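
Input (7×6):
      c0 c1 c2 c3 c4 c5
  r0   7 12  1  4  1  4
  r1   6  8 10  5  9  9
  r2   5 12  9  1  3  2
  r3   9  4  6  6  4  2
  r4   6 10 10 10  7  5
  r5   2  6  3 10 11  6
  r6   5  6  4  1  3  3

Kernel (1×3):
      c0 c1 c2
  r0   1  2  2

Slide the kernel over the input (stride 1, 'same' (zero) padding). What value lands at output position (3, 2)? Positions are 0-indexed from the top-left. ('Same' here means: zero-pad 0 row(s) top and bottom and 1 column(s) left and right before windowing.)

The receptive field on the zero-padded input at this output position is [4 6 6]. Elementwise product with the kernel and sum: 4·1 + 6·2 + 6·2.

28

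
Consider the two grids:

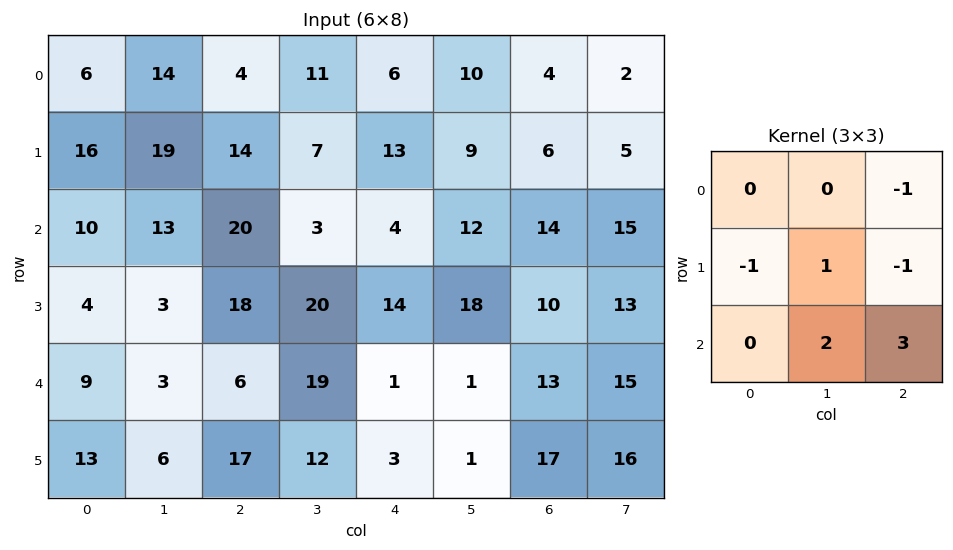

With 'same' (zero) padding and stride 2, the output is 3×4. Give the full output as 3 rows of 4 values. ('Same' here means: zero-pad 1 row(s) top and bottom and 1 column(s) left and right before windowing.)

81 28 38 19
-5 93 62 41
47 34 -28 66

Output[0,0]: The receptive field on the zero-padded input at this output position is [0 0 0 / 0 6 14 / 0 16 19]. Elementwise product with the kernel and sum: 0·-1 + 0·-1 + 6·1 + 14·-1 + 16·2 + 19·3.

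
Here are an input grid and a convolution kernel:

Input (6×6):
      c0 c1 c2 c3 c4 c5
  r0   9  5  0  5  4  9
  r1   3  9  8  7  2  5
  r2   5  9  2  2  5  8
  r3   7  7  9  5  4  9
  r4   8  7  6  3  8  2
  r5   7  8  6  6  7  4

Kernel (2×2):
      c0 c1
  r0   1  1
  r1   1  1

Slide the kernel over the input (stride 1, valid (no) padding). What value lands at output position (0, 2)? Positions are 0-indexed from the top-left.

20

The receptive field on the input at this output position is [0 5 / 8 7]. Elementwise product with the kernel and sum: 0·1 + 5·1 + 8·1 + 7·1.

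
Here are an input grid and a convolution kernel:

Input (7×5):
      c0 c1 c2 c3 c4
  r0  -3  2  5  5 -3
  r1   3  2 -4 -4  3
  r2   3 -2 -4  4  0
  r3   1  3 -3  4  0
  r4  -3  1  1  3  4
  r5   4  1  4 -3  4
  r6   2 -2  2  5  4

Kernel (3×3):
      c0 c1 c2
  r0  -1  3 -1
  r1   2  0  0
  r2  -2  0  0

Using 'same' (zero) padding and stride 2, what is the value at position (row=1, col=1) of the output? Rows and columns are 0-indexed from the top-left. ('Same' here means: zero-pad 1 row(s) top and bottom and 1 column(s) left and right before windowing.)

-20

The receptive field on the zero-padded input at this output position is [2 -4 -4 / -2 -4 4 / 3 -3 4]. Elementwise product with the kernel and sum: 2·-1 + -4·3 + -4·-1 + -2·2 + 3·-2.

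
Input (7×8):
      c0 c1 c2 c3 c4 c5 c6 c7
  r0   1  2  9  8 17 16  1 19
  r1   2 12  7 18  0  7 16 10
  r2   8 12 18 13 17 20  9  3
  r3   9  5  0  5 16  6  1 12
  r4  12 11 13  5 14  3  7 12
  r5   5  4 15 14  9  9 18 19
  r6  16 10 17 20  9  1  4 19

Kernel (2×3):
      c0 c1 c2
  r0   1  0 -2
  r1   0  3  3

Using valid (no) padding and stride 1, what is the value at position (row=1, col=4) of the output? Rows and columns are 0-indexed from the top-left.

The receptive field on the input at this output position is [0 7 16 / 17 20 9]. Elementwise product with the kernel and sum: 0·1 + 16·-2 + 20·3 + 9·3.

55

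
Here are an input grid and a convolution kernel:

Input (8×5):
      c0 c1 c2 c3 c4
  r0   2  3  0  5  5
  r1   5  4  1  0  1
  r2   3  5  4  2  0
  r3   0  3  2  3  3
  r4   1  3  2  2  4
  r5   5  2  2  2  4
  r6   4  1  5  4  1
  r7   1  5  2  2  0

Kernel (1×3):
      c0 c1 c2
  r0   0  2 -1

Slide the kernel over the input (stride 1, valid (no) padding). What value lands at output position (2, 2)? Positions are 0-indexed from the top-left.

4

The receptive field on the input at this output position is [4 2 0]. Elementwise product with the kernel and sum: 2·2 + 0·-1.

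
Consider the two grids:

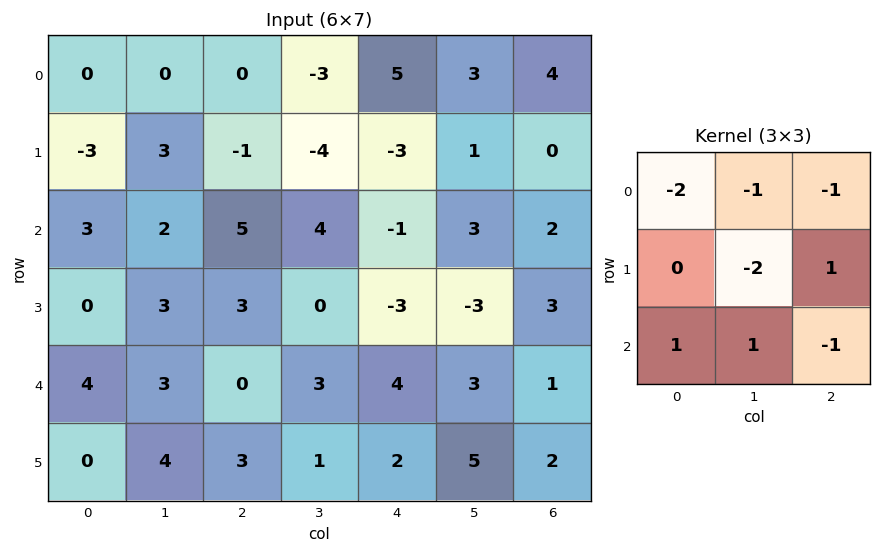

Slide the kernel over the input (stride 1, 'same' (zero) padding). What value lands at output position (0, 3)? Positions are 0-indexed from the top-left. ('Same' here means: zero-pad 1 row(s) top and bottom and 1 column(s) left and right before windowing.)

9

The receptive field on the zero-padded input at this output position is [0 0 0 / 0 -3 5 / -1 -4 -3]. Elementwise product with the kernel and sum: 0·-2 + 0·-1 + 0·-1 + -3·-2 + 5·1 + -1·1 + -4·1 + -3·-1.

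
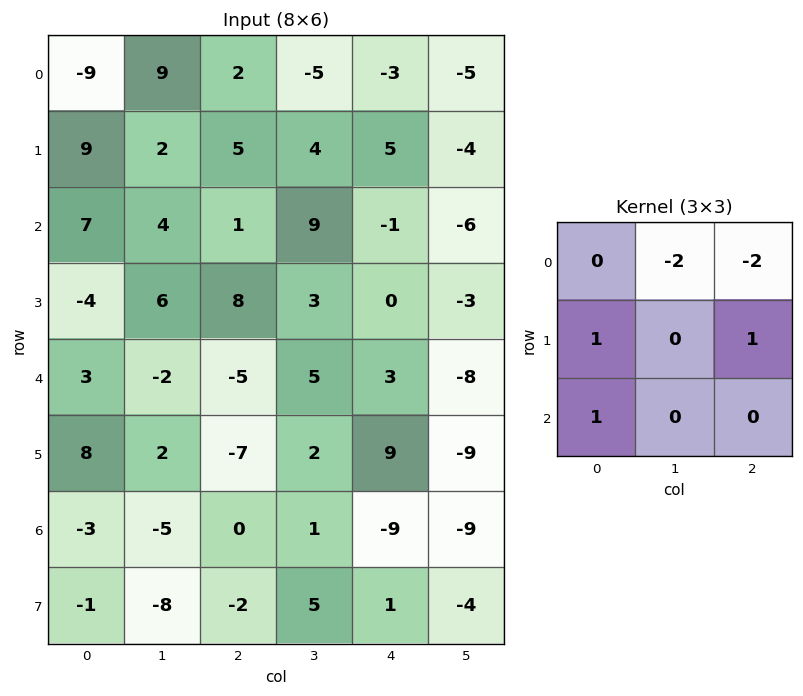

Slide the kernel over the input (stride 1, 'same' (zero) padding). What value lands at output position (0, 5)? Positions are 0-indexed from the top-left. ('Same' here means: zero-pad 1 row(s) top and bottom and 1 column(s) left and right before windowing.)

2

The receptive field on the zero-padded input at this output position is [0 0 0 / -3 -5 0 / 5 -4 0]. Elementwise product with the kernel and sum: 0·-2 + 0·-2 + -3·1 + 0·1 + 5·1.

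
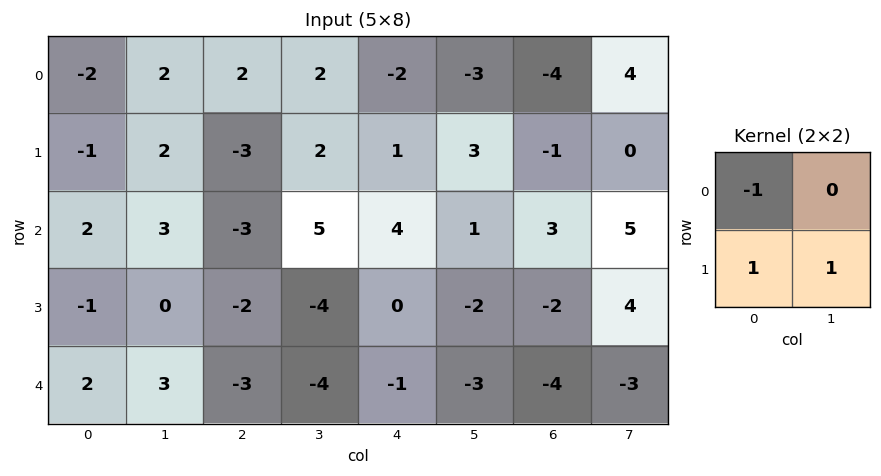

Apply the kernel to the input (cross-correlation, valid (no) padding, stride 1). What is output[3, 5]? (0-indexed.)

-5

The receptive field on the input at this output position is [-2 -2 / -3 -4]. Elementwise product with the kernel and sum: -2·-1 + -3·1 + -4·1.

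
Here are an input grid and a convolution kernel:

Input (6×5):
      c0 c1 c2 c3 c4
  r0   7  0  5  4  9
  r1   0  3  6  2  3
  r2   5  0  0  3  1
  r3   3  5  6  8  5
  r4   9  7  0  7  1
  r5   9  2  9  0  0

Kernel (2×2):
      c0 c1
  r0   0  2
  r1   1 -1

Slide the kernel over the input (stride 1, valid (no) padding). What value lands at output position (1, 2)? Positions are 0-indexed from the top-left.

1

The receptive field on the input at this output position is [6 2 / 0 3]. Elementwise product with the kernel and sum: 2·2 + 0·1 + 3·-1.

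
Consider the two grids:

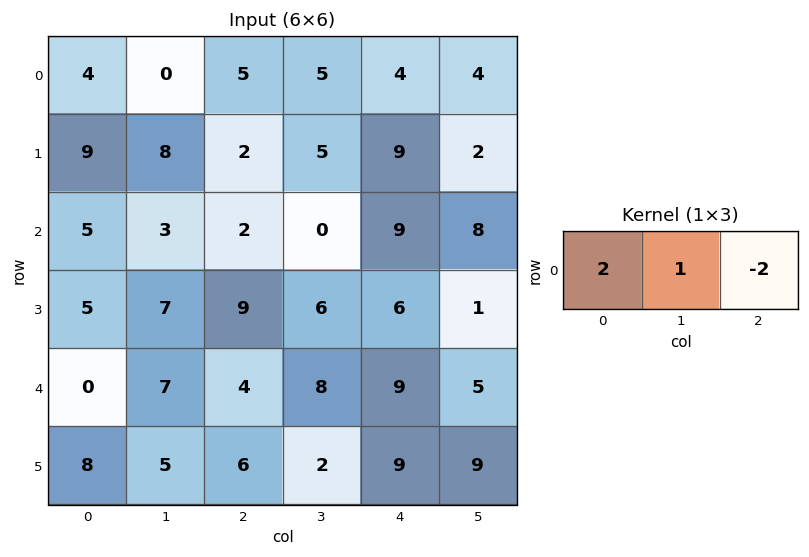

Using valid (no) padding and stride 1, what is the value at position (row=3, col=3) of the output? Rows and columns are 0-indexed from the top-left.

16

The receptive field on the input at this output position is [6 6 1]. Elementwise product with the kernel and sum: 6·2 + 6·1 + 1·-2.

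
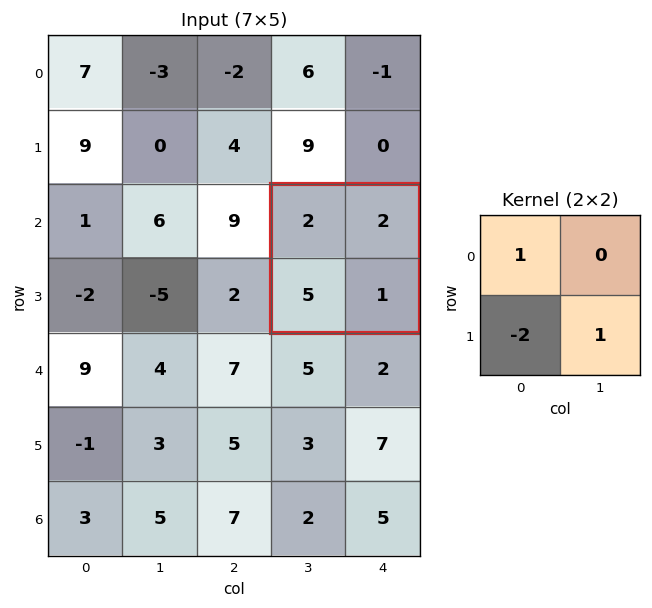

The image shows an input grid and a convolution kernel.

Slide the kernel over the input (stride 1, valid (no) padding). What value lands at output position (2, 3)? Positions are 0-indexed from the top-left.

-7

The receptive field on the input at this output position is [2 2 / 5 1]. Elementwise product with the kernel and sum: 2·1 + 5·-2 + 1·1.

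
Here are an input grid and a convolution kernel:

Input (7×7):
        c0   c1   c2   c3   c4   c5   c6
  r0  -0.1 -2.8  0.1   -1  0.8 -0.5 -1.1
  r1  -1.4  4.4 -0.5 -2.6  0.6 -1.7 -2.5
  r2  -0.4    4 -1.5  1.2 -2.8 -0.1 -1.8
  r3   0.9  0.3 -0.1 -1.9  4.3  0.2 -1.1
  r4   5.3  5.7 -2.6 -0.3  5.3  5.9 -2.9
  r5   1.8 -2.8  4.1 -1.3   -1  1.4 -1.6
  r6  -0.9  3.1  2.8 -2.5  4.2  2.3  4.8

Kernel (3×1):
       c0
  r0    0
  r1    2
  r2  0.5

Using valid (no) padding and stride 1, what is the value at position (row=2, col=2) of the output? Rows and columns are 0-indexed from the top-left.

-1.5

The receptive field on the input at this output position is [-1.5 / -0.1 / -2.6]. Elementwise product with the kernel and sum: -0.1·2 + -2.6·0.5.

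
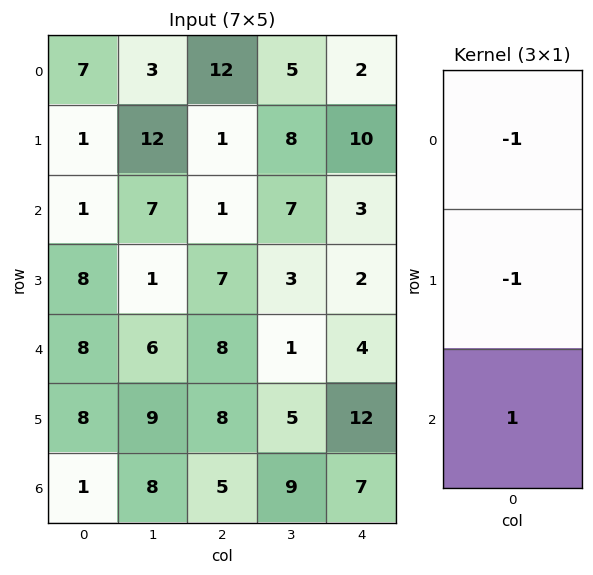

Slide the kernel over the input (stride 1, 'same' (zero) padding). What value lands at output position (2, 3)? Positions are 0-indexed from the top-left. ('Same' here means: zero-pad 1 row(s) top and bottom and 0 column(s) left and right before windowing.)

The receptive field on the zero-padded input at this output position is [8 / 7 / 3]. Elementwise product with the kernel and sum: 8·-1 + 7·-1 + 3·1.

-12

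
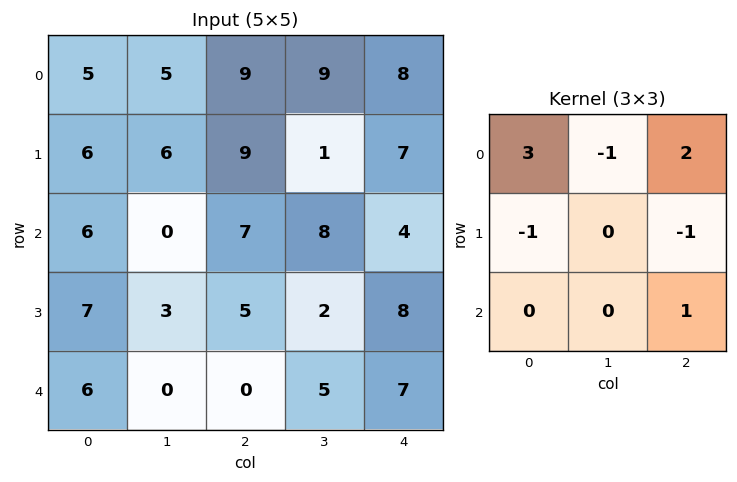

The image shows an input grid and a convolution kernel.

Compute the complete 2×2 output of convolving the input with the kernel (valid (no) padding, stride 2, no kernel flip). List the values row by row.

20 22
20 15

Output[0,0]: The receptive field on the input at this output position is [5 5 9 / 6 6 9 / 6 0 7]. Elementwise product with the kernel and sum: 5·3 + 5·-1 + 9·2 + 6·-1 + 9·-1 + 7·1.
Output[0,1]: The receptive field on the input at this output position is [9 9 8 / 9 1 7 / 7 8 4]. Elementwise product with the kernel and sum: 9·3 + 9·-1 + 8·2 + 9·-1 + 7·-1 + 4·1.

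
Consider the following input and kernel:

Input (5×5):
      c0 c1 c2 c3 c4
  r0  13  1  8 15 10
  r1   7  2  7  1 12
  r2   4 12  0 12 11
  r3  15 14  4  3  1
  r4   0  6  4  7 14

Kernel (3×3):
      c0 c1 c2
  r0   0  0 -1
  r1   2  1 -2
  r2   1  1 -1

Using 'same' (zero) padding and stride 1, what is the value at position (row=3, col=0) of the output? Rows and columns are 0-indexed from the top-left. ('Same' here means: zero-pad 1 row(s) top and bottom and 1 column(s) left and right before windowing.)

-31

The receptive field on the zero-padded input at this output position is [0 4 12 / 0 15 14 / 0 0 6]. Elementwise product with the kernel and sum: 12·-1 + 0·2 + 15·1 + 14·-2 + 0·1 + 0·1 + 6·-1.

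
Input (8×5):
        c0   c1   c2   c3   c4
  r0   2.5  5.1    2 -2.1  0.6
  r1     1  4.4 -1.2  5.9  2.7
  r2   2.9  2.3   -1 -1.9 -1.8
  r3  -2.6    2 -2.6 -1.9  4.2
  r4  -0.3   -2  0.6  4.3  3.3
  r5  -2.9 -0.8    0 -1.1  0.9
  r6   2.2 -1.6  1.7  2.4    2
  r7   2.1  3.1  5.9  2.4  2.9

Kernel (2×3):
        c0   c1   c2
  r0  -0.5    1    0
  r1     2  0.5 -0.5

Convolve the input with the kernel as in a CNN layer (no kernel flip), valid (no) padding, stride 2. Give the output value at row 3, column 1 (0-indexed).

The receptive field on the input at this output position is [1.7 2.4 2 / 5.9 2.4 2.9]. Elementwise product with the kernel and sum: 1.7·-0.5 + 2.4·1 + 5.9·2 + 2.4·0.5 + 2.9·-0.5.

13.1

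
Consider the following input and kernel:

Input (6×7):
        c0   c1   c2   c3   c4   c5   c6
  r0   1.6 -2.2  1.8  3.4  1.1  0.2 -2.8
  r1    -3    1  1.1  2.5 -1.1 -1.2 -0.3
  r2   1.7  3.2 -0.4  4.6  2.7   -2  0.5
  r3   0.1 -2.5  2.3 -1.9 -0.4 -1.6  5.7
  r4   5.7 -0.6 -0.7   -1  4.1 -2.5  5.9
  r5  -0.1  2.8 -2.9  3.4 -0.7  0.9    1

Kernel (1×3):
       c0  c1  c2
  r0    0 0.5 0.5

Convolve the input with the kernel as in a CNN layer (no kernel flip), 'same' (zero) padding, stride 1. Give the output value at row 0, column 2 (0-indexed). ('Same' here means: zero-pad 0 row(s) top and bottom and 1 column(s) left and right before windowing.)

The receptive field on the zero-padded input at this output position is [-2.2 1.8 3.4]. Elementwise product with the kernel and sum: 1.8·0.5 + 3.4·0.5.

2.6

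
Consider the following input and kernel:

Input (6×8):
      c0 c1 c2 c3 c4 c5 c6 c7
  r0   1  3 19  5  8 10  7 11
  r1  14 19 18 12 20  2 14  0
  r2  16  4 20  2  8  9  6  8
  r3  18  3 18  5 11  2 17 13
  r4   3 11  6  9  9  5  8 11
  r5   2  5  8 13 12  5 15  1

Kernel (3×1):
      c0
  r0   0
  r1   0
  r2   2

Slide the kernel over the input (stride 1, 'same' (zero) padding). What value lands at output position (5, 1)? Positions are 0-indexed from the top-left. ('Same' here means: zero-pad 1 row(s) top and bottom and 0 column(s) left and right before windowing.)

0

The receptive field on the zero-padded input at this output position is [11 / 5 / 0]. Elementwise product with the kernel and sum: 0·2.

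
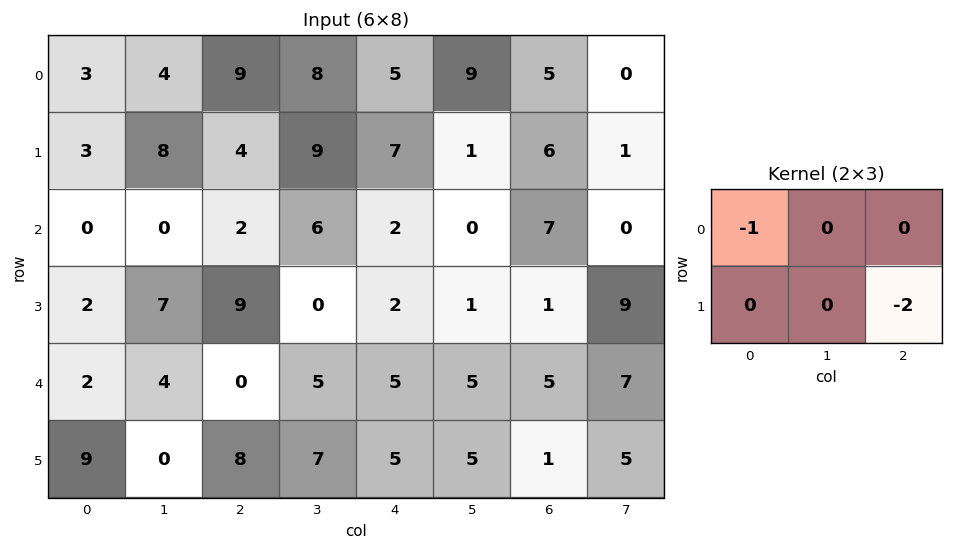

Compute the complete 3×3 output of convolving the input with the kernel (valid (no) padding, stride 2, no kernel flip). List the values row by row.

Output[0,0]: The receptive field on the input at this output position is [3 4 9 / 3 8 4]. Elementwise product with the kernel and sum: 3·-1 + 4·-2.

-11 -23 -17
-18 -6 -4
-18 -10 -7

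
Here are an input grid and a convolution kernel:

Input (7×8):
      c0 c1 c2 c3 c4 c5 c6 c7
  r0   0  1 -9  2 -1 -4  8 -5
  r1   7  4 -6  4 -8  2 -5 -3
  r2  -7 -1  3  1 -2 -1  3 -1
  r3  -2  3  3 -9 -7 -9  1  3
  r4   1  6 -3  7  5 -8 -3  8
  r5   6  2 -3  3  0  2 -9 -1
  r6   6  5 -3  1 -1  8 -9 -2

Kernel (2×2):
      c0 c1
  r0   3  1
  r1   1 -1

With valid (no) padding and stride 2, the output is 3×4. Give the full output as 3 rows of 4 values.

Output[0,0]: The receptive field on the input at this output position is [0 1 / 7 4]. Elementwise product with the kernel and sum: 0·3 + 1·1 + 7·1 + 4·-1.

4 -35 -17 17
-27 22 -5 6
13 -8 5 -9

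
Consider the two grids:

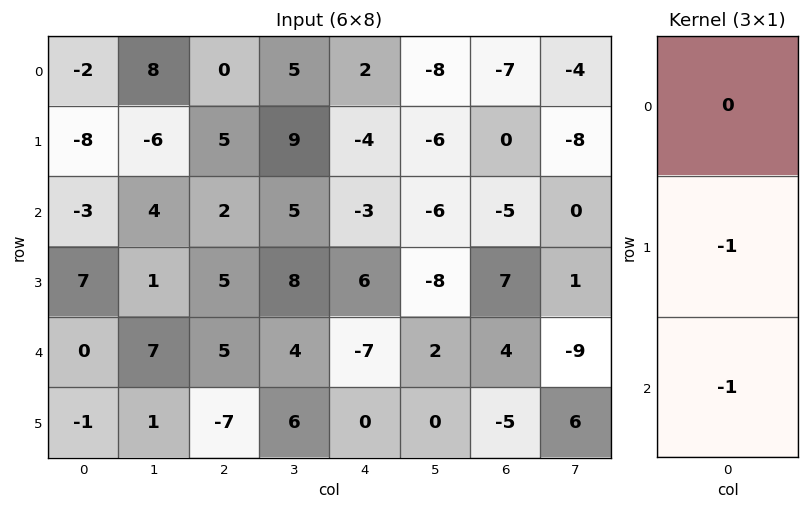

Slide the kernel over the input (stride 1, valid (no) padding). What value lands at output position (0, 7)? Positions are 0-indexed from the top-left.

The receptive field on the input at this output position is [-4 / -8 / 0]. Elementwise product with the kernel and sum: -8·-1 + 0·-1.

8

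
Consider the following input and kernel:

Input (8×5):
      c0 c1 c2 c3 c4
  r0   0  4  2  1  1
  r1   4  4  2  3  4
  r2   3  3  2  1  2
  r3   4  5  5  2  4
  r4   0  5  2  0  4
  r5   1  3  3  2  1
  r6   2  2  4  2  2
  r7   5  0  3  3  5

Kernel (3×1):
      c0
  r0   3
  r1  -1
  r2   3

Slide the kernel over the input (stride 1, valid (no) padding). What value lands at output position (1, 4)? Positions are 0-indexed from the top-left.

22

The receptive field on the input at this output position is [4 / 2 / 4]. Elementwise product with the kernel and sum: 4·3 + 2·-1 + 4·3.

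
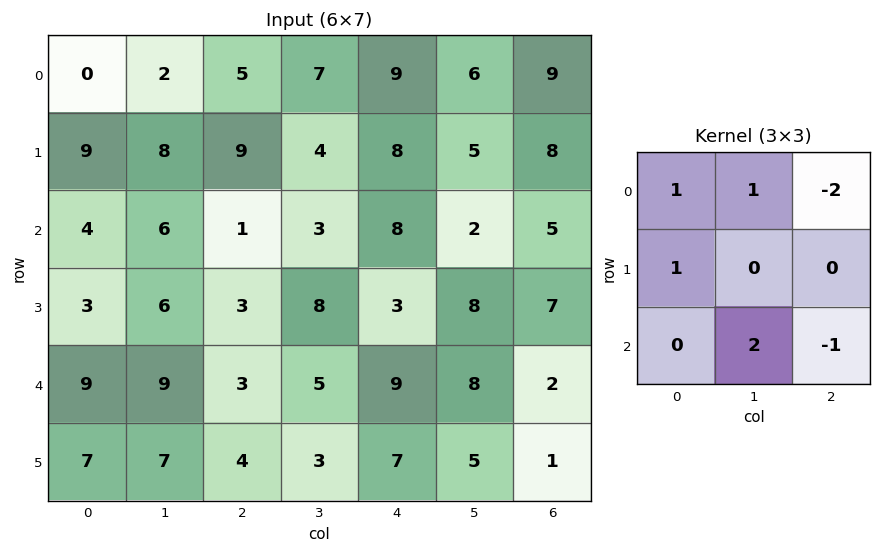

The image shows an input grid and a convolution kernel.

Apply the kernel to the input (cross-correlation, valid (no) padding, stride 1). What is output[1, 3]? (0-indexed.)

The receptive field on the input at this output position is [4 8 5 / 3 8 2 / 8 3 8]. Elementwise product with the kernel and sum: 4·1 + 8·1 + 5·-2 + 3·1 + 3·2 + 8·-1.

3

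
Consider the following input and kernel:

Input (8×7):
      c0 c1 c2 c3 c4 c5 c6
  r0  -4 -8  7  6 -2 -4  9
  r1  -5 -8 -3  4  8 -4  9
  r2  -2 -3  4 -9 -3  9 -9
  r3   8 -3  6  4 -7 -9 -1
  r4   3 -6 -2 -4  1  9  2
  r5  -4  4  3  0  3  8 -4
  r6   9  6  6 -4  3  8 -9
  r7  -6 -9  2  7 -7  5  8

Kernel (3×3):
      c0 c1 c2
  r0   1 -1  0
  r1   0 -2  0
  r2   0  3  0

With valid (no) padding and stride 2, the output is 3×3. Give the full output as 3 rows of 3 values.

Output[0,0]: The receptive field on the input at this output position is [-4 -8 7 / -5 -8 -3 / -2 -3 4]. Elementwise product with the kernel and sum: -4·1 + -8·-1 + -8·-2 + -3·3.

11 -34 37
-11 -7 33
19 -10 0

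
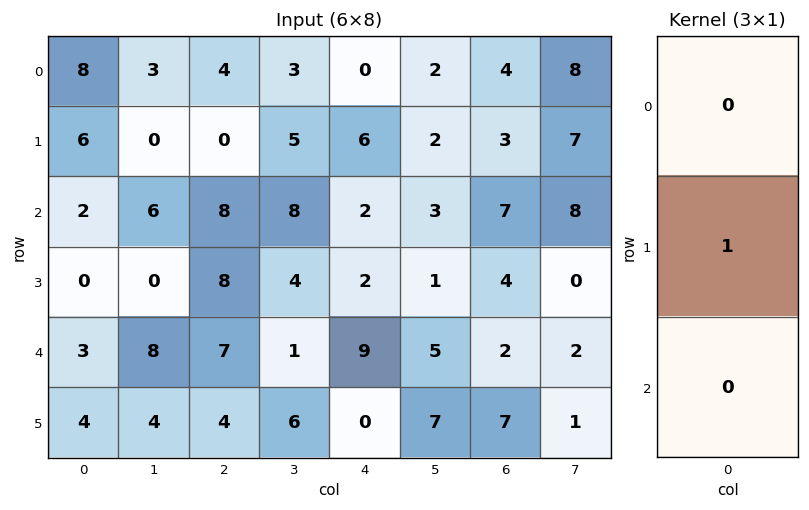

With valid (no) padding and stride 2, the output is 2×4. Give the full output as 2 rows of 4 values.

6 0 6 3
0 8 2 4

Output[0,0]: The receptive field on the input at this output position is [8 / 6 / 2]. Elementwise product with the kernel and sum: 6·1.
Output[0,1]: The receptive field on the input at this output position is [4 / 0 / 8]. Elementwise product with the kernel and sum: 0·1.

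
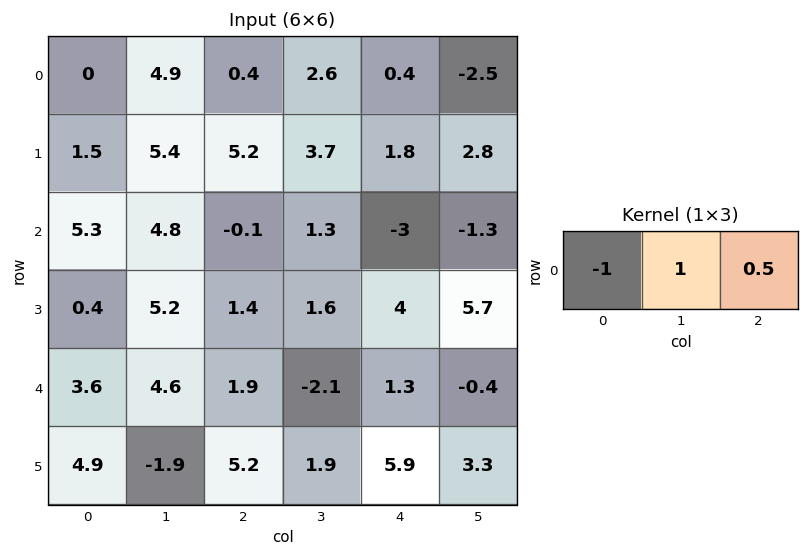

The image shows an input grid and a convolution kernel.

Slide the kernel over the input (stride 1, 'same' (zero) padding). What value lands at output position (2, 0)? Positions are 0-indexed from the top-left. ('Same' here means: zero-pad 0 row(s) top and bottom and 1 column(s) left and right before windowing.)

7.7

The receptive field on the zero-padded input at this output position is [0 5.3 4.8]. Elementwise product with the kernel and sum: 0·-1 + 5.3·1 + 4.8·0.5.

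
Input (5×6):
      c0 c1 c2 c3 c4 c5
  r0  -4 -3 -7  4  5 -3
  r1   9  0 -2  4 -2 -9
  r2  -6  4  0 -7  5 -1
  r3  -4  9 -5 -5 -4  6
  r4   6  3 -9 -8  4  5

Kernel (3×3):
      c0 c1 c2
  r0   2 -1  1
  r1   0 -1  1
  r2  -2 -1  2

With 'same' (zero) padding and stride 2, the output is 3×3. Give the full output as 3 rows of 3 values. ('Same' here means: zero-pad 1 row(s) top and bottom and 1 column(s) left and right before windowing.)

-8 21 -32
23 -24 21
10 19 1

Output[0,0]: The receptive field on the zero-padded input at this output position is [0 0 0 / 0 -4 -3 / 0 9 0]. Elementwise product with the kernel and sum: 0·2 + 0·-1 + 0·1 + -4·-1 + -3·1 + 0·-2 + 9·-1 + 0·2.
Output[0,1]: The receptive field on the zero-padded input at this output position is [0 0 0 / -3 -7 4 / 0 -2 4]. Elementwise product with the kernel and sum: 0·2 + 0·-1 + 0·1 + -7·-1 + 4·1 + 0·-2 + -2·-1 + 4·2.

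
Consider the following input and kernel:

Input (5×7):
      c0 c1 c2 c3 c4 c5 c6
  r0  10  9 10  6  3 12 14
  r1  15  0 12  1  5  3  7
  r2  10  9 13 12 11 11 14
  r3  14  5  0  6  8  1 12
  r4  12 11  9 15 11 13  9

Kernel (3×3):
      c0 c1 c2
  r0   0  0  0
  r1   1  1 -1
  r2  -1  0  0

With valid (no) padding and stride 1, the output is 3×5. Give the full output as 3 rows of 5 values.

-7 2 -5 -9 -10
-8 5 14 6 0
7 -12 -11 -2 -14

Output[0,0]: The receptive field on the input at this output position is [10 9 10 / 15 0 12 / 10 9 13]. Elementwise product with the kernel and sum: 15·1 + 0·1 + 12·-1 + 10·-1.
Output[0,1]: The receptive field on the input at this output position is [9 10 6 / 0 12 1 / 9 13 12]. Elementwise product with the kernel and sum: 0·1 + 12·1 + 1·-1 + 9·-1.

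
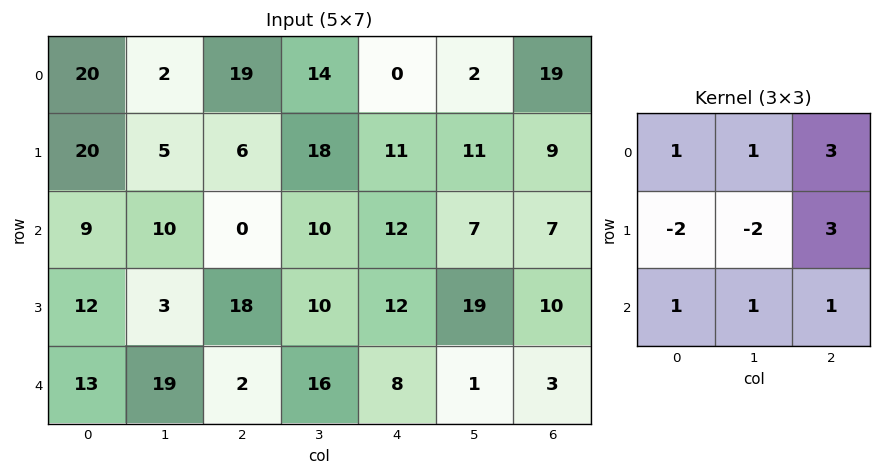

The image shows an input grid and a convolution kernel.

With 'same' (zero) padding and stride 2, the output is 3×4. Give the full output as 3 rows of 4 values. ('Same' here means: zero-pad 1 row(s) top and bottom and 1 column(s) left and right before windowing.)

-9 29 18 -22
62 106 80 21
52 57 34 21

Output[0,0]: The receptive field on the zero-padded input at this output position is [0 0 0 / 0 20 2 / 0 20 5]. Elementwise product with the kernel and sum: 0·1 + 0·1 + 0·3 + 0·-2 + 20·-2 + 2·3 + 0·1 + 20·1 + 5·1.
Output[0,1]: The receptive field on the zero-padded input at this output position is [0 0 0 / 2 19 14 / 5 6 18]. Elementwise product with the kernel and sum: 0·1 + 0·1 + 0·3 + 2·-2 + 19·-2 + 14·3 + 5·1 + 6·1 + 18·1.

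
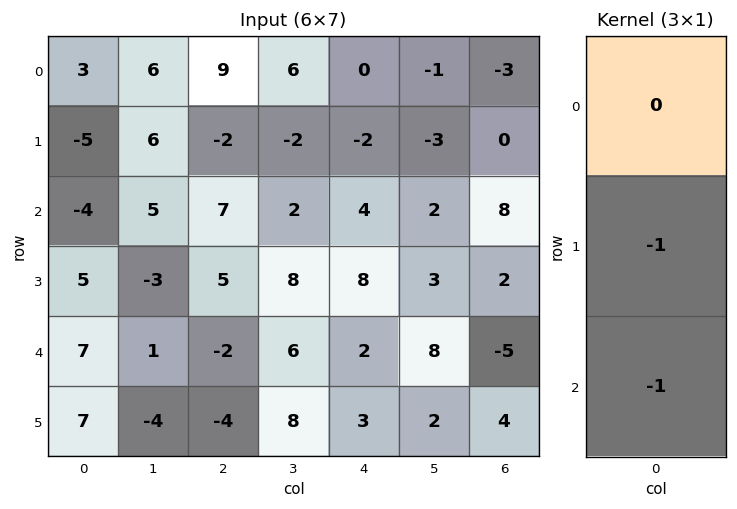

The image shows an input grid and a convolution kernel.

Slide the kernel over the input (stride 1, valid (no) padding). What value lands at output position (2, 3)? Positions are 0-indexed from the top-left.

The receptive field on the input at this output position is [2 / 8 / 6]. Elementwise product with the kernel and sum: 8·-1 + 6·-1.

-14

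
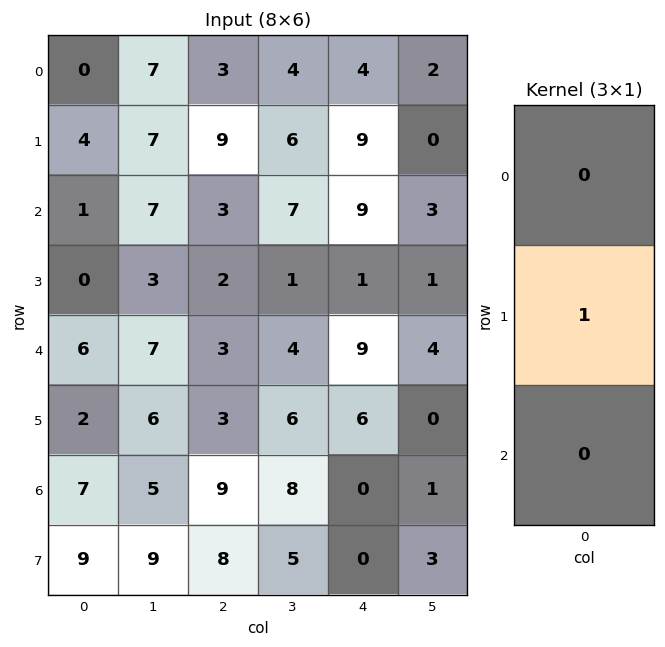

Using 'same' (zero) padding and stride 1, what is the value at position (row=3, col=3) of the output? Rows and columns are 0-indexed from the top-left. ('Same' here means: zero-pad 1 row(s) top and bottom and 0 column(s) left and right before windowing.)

The receptive field on the zero-padded input at this output position is [7 / 1 / 4]. Elementwise product with the kernel and sum: 1·1.

1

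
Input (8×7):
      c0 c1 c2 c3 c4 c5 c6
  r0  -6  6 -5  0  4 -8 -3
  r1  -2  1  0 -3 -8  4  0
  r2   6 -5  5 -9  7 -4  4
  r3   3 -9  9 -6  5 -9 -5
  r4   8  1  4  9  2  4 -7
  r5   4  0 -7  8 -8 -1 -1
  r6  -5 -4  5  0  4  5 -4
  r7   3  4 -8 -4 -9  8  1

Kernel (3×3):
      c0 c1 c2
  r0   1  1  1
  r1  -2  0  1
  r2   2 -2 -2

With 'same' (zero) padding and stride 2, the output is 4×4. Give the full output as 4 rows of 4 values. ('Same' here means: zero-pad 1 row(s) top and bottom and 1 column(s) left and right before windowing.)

Output[0,0]: The receptive field on the zero-padded input at this output position is [0 0 0 / 0 -6 6 / 0 -2 1]. Elementwise product with the kernel and sum: 0·1 + 0·1 + 0·1 + 0·-2 + 6·1 + 0·2 + -2·-2 + 1·-2.

8 -4 -6 24
6 -25 3 4
-13 -1 10 -22
-14 41 -2 2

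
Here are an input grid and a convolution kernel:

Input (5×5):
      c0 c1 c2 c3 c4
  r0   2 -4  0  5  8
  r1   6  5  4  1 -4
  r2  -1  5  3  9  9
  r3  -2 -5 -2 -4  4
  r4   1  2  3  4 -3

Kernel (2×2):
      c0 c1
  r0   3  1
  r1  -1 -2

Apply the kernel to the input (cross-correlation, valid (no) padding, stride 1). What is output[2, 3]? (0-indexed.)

32

The receptive field on the input at this output position is [9 9 / -4 4]. Elementwise product with the kernel and sum: 9·3 + 9·1 + -4·-1 + 4·-2.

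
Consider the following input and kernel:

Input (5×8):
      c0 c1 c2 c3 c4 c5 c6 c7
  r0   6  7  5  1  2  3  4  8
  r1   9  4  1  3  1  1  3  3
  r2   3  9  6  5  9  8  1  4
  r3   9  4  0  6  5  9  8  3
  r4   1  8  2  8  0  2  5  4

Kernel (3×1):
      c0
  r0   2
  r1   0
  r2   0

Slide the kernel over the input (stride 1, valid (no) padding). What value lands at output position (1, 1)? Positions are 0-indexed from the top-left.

The receptive field on the input at this output position is [4 / 9 / 4]. Elementwise product with the kernel and sum: 4·2.

8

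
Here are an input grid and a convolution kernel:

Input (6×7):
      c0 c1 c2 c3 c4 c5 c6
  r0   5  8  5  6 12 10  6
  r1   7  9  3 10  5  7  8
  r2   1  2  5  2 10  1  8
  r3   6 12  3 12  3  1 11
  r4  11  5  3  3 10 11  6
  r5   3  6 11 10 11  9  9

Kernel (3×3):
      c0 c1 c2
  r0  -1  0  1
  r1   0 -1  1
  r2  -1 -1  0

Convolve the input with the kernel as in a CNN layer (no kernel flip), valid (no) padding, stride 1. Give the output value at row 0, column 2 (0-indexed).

-5

The receptive field on the input at this output position is [5 6 12 / 3 10 5 / 5 2 10]. Elementwise product with the kernel and sum: 5·-1 + 12·1 + 10·-1 + 5·1 + 5·-1 + 2·-1.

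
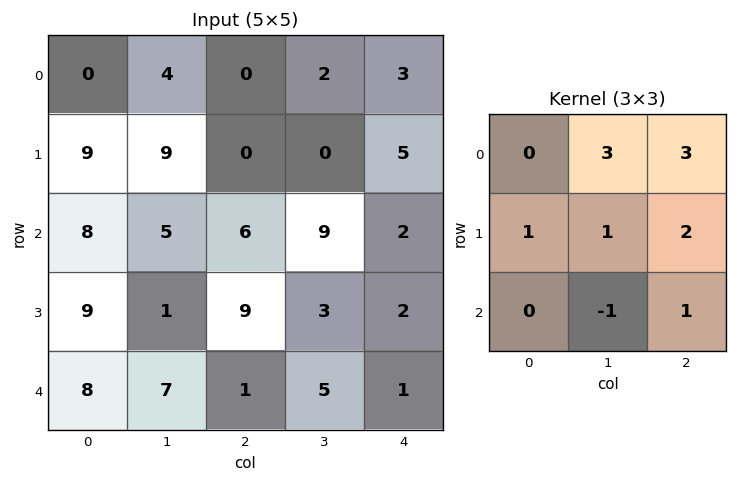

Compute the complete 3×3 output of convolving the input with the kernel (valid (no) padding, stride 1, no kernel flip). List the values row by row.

31 18 18
60 23 33
55 65 45

Output[0,0]: The receptive field on the input at this output position is [0 4 0 / 9 9 0 / 8 5 6]. Elementwise product with the kernel and sum: 4·3 + 0·3 + 9·1 + 9·1 + 0·2 + 5·-1 + 6·1.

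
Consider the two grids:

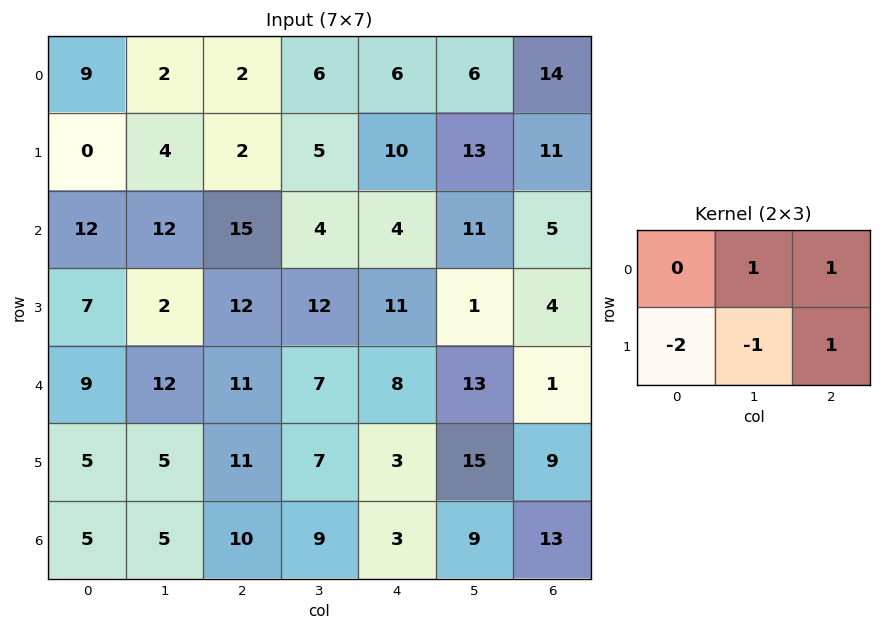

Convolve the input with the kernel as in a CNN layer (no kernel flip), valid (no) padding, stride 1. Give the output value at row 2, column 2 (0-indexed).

The receptive field on the input at this output position is [15 4 4 / 12 12 11]. Elementwise product with the kernel and sum: 4·1 + 4·1 + 12·-2 + 12·-1 + 11·1.

-17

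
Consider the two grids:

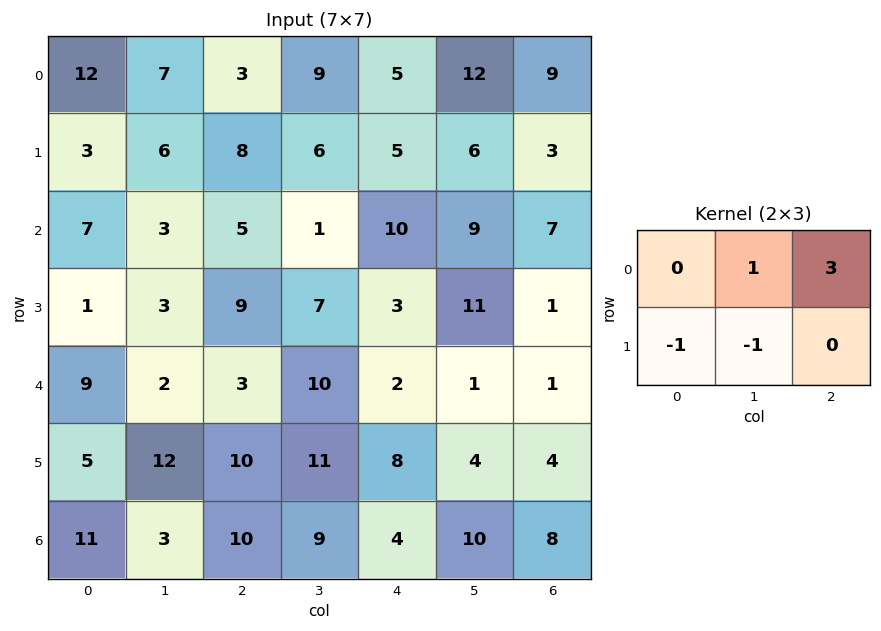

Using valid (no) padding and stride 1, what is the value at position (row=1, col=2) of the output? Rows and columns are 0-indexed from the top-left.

15

The receptive field on the input at this output position is [8 6 5 / 5 1 10]. Elementwise product with the kernel and sum: 6·1 + 5·3 + 5·-1 + 1·-1.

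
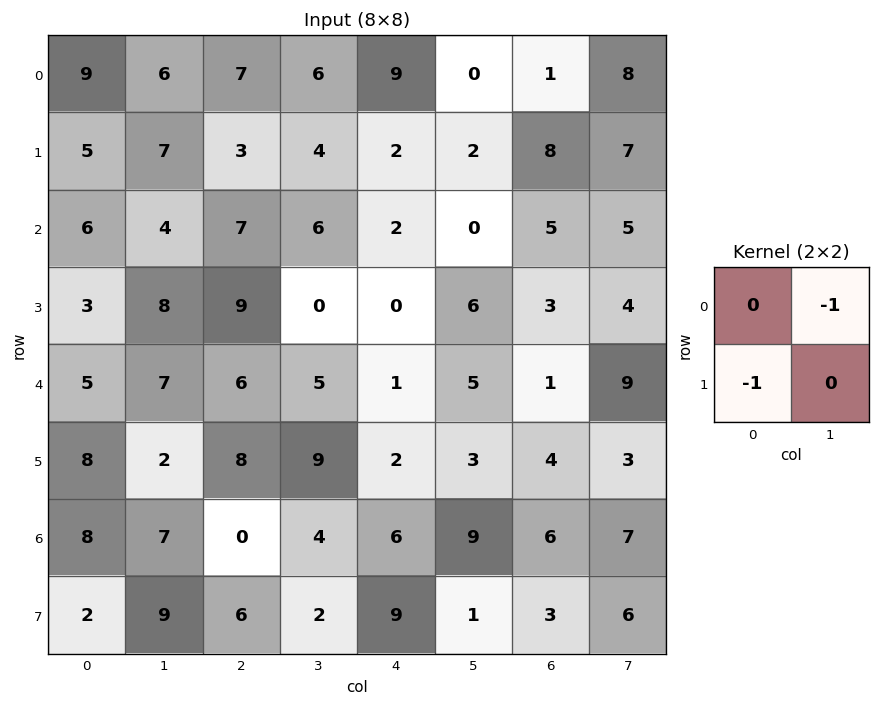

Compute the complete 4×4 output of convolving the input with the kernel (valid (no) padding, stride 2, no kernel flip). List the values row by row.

Output[0,0]: The receptive field on the input at this output position is [9 6 / 5 7]. Elementwise product with the kernel and sum: 6·-1 + 5·-1.
Output[0,1]: The receptive field on the input at this output position is [7 6 / 3 4]. Elementwise product with the kernel and sum: 6·-1 + 3·-1.

-11 -9 -2 -16
-7 -15 0 -8
-15 -13 -7 -13
-9 -10 -18 -10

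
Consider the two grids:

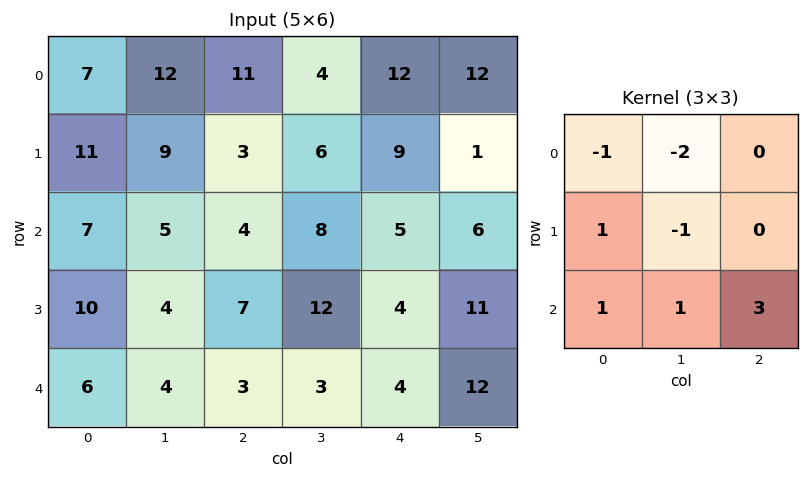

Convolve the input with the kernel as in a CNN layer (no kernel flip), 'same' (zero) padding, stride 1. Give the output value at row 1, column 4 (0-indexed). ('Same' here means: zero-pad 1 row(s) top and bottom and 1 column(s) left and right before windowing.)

The receptive field on the zero-padded input at this output position is [4 12 12 / 6 9 1 / 8 5 6]. Elementwise product with the kernel and sum: 4·-1 + 12·-2 + 6·1 + 9·-1 + 8·1 + 5·1 + 6·3.

0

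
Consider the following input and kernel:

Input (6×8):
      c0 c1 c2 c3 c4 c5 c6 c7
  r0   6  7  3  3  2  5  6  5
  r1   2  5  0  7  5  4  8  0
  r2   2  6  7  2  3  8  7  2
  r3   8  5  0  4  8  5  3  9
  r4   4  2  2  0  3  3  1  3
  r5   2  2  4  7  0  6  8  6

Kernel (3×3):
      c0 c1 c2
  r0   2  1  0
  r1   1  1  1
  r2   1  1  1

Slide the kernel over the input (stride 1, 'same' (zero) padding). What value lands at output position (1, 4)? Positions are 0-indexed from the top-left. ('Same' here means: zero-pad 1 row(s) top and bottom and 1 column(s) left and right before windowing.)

The receptive field on the zero-padded input at this output position is [3 2 5 / 7 5 4 / 2 3 8]. Elementwise product with the kernel and sum: 3·2 + 2·1 + 7·1 + 5·1 + 4·1 + 2·1 + 3·1 + 8·1.

37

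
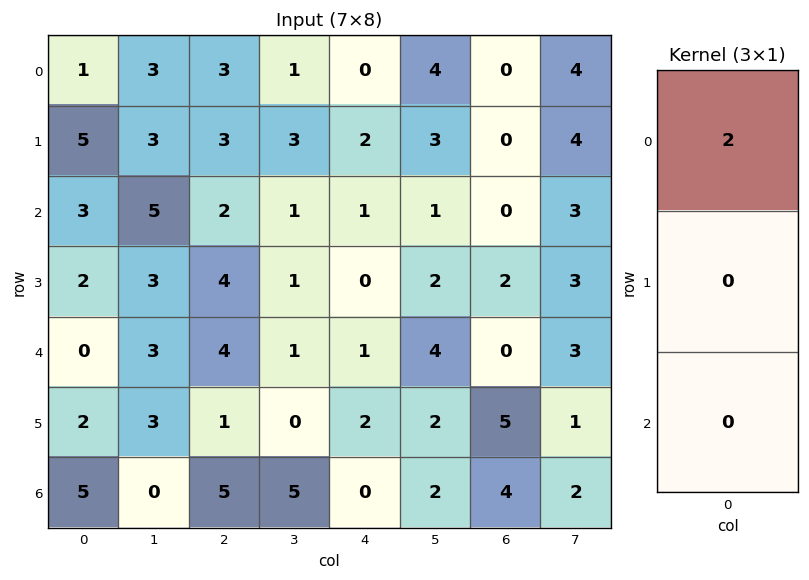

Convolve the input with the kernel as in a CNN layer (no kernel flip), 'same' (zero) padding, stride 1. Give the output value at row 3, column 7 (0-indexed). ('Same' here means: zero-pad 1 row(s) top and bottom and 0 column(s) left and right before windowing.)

6

The receptive field on the zero-padded input at this output position is [3 / 3 / 3]. Elementwise product with the kernel and sum: 3·2.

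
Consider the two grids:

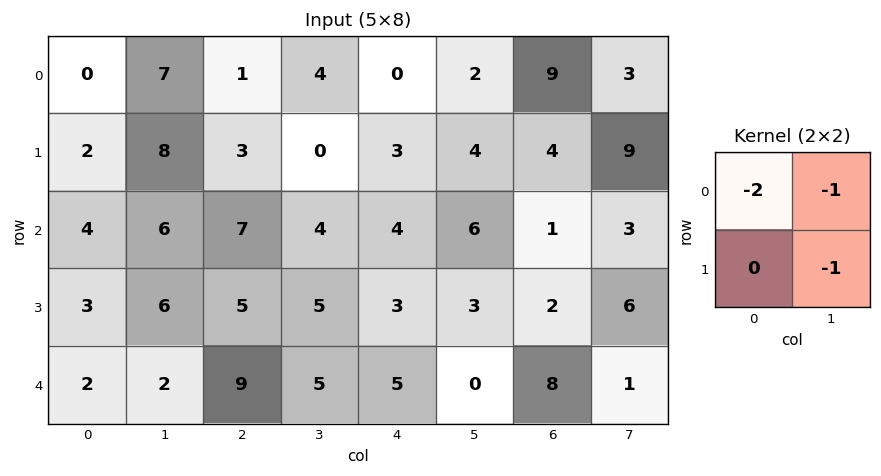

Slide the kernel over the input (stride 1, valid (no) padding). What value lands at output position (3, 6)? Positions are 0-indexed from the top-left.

The receptive field on the input at this output position is [2 6 / 8 1]. Elementwise product with the kernel and sum: 2·-2 + 6·-1 + 1·-1.

-11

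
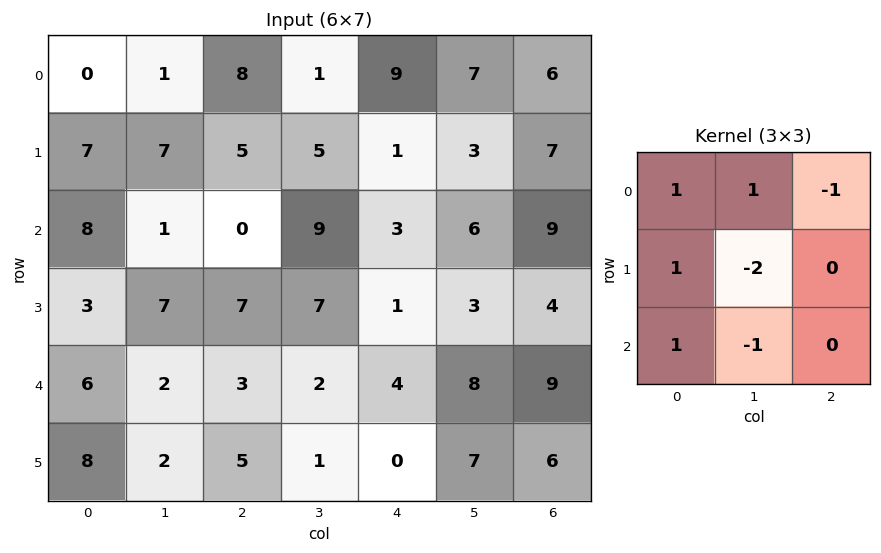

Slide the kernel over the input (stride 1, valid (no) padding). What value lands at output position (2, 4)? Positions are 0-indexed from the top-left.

The receptive field on the input at this output position is [3 6 9 / 1 3 4 / 4 8 9]. Elementwise product with the kernel and sum: 3·1 + 6·1 + 9·-1 + 1·1 + 3·-2 + 4·1 + 8·-1.

-9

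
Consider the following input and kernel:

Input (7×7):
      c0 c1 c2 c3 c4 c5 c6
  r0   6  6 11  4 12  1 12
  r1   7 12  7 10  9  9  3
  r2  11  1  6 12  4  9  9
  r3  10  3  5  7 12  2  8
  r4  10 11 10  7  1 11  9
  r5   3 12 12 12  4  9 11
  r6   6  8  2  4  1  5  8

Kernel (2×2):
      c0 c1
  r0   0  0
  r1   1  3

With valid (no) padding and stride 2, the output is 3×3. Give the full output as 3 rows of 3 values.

Output[0,0]: The receptive field on the input at this output position is [6 6 / 7 12]. Elementwise product with the kernel and sum: 7·1 + 12·3.

43 37 36
19 26 18
39 48 31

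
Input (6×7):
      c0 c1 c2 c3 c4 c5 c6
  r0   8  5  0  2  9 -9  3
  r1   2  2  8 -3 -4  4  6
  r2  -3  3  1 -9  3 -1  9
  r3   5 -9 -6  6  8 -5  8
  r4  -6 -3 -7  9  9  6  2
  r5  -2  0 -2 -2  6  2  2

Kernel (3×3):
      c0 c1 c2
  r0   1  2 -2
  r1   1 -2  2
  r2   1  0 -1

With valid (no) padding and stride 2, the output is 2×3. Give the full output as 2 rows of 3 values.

Output[0,0]: The receptive field on the input at this output position is [8 5 0 / 2 2 8 / -3 3 1]. Elementwise product with the kernel and sum: 8·1 + 5·2 + 0·-2 + 2·1 + 2·-2 + 8·2 + -3·1 + 1·-1.
Output[0,1]: The receptive field on the input at this output position is [0 2 9 / 8 -3 -4 / 1 -9 3]. Elementwise product with the kernel and sum: 0·1 + 2·2 + 9·-2 + 8·1 + -3·-2 + -4·2 + 1·1 + 3·-1.

28 -10 -21
13 -41 24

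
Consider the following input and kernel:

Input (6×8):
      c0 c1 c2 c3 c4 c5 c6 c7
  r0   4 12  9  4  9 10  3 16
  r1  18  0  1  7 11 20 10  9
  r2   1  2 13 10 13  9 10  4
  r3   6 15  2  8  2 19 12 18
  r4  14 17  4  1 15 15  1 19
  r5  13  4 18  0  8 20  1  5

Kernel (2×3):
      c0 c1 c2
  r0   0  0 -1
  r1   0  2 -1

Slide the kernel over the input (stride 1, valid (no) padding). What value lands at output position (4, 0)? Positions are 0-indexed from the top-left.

The receptive field on the input at this output position is [14 17 4 / 13 4 18]. Elementwise product with the kernel and sum: 4·-1 + 4·2 + 18·-1.

-14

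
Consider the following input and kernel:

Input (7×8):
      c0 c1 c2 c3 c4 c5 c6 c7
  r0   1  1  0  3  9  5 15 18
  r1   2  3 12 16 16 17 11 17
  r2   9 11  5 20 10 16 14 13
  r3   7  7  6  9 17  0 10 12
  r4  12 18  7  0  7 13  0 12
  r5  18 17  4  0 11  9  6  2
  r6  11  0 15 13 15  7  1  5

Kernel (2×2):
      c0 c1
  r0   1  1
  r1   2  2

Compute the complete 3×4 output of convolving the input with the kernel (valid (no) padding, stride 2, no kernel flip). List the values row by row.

12 59 80 89
48 55 60 71
100 15 60 28

Output[0,0]: The receptive field on the input at this output position is [1 1 / 2 3]. Elementwise product with the kernel and sum: 1·1 + 1·1 + 2·2 + 3·2.
Output[0,1]: The receptive field on the input at this output position is [0 3 / 12 16]. Elementwise product with the kernel and sum: 0·1 + 3·1 + 12·2 + 16·2.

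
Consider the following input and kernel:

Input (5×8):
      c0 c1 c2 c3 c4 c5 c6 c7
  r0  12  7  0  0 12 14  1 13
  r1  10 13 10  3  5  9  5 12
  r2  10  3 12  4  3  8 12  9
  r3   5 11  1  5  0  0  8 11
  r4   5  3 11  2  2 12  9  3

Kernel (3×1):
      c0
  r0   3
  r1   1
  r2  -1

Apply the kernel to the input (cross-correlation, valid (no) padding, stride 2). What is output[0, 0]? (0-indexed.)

36

The receptive field on the input at this output position is [12 / 10 / 10]. Elementwise product with the kernel and sum: 12·3 + 10·1 + 10·-1.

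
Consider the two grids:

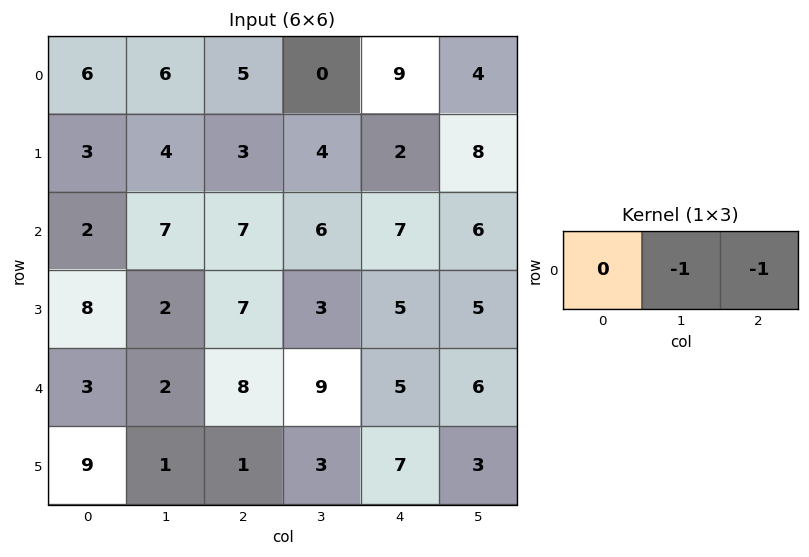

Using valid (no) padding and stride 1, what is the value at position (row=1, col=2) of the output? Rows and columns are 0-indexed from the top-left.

The receptive field on the input at this output position is [3 4 2]. Elementwise product with the kernel and sum: 4·-1 + 2·-1.

-6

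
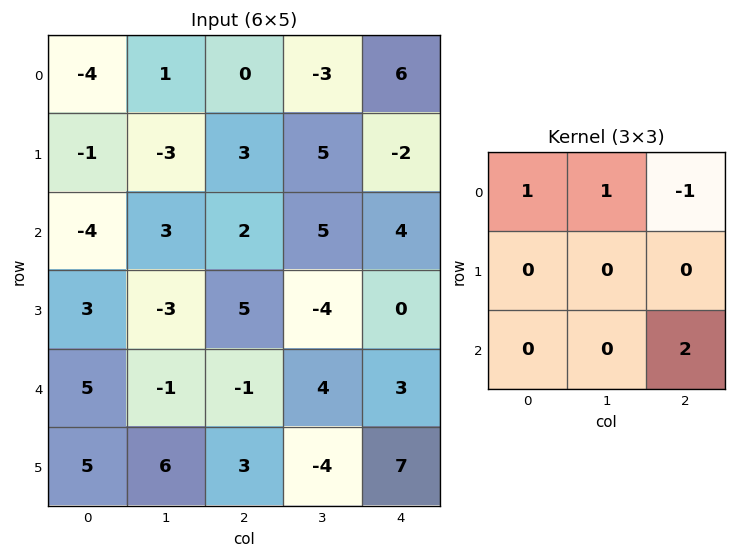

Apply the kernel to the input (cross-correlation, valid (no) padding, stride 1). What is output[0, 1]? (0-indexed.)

The receptive field on the input at this output position is [1 0 -3 / -3 3 5 / 3 2 5]. Elementwise product with the kernel and sum: 1·1 + 0·1 + -3·-1 + 5·2.

14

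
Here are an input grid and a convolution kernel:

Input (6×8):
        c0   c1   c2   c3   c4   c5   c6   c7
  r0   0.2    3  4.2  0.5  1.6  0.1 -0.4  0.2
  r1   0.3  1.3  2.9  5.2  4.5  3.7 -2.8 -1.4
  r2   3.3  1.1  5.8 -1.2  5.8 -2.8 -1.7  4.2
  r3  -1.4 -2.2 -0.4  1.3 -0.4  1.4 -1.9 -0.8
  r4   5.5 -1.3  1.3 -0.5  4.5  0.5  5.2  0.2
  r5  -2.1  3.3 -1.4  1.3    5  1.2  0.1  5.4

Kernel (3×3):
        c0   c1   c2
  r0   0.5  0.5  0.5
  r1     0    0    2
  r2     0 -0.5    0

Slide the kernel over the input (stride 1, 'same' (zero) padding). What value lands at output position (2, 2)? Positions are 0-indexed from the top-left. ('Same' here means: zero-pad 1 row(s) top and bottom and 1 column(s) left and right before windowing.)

2.5

The receptive field on the zero-padded input at this output position is [1.3 2.9 5.2 / 1.1 5.8 -1.2 / -2.2 -0.4 1.3]. Elementwise product with the kernel and sum: 1.3·0.5 + 2.9·0.5 + 5.2·0.5 + -1.2·2 + -0.4·-0.5.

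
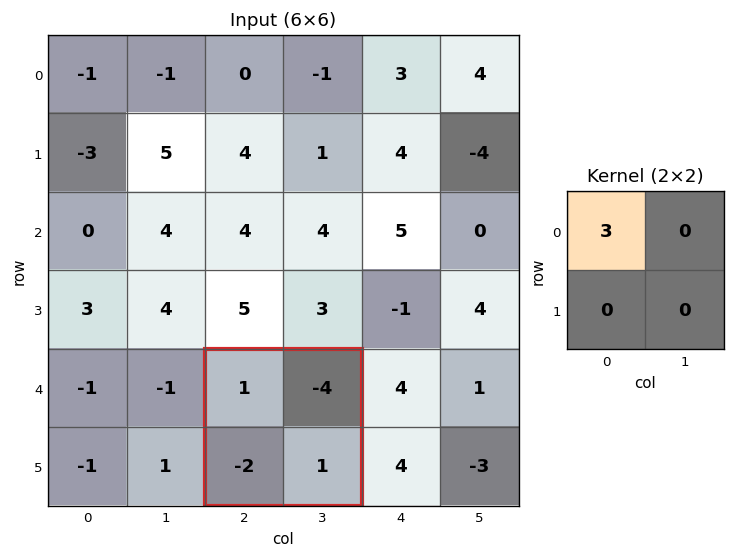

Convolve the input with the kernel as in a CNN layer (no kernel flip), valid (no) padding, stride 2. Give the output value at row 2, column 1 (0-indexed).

3

The receptive field on the input at this output position is [1 -4 / -2 1]. Elementwise product with the kernel and sum: 1·3.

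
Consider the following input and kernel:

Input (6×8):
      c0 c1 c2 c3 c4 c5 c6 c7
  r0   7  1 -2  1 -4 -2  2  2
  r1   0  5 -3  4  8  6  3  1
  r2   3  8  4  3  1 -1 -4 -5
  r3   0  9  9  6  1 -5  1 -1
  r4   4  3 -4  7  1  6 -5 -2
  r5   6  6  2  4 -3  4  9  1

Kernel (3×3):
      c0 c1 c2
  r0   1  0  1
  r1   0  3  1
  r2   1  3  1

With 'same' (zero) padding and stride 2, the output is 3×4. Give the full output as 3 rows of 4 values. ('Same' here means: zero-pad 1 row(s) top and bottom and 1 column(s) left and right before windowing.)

Output[0,0]: The receptive field on the zero-padded input at this output position is [0 0 0 / 0 7 1 / 0 0 5]. Elementwise product with the kernel and sum: 0·1 + 0·1 + 7·3 + 1·1 + 0·1 + 0·3 + 5·1.
Output[0,1]: The receptive field on the zero-padded input at this output position is [0 0 0 / 1 -2 1 / 5 -3 4]. Elementwise product with the kernel and sum: 0·1 + 0·1 + -2·3 + 1·1 + 5·1 + -3·3 + 4·1.

27 -5 20 24
31 66 16 -13
48 26 9 9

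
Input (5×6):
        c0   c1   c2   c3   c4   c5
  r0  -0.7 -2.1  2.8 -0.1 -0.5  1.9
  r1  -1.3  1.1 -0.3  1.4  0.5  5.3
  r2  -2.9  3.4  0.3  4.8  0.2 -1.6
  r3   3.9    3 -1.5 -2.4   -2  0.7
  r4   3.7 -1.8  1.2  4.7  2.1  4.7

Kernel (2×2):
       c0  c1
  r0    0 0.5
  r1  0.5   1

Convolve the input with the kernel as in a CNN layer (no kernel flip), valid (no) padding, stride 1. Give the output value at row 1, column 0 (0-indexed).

2.5

The receptive field on the input at this output position is [-1.3 1.1 / -2.9 3.4]. Elementwise product with the kernel and sum: 1.1·0.5 + -2.9·0.5 + 3.4·1.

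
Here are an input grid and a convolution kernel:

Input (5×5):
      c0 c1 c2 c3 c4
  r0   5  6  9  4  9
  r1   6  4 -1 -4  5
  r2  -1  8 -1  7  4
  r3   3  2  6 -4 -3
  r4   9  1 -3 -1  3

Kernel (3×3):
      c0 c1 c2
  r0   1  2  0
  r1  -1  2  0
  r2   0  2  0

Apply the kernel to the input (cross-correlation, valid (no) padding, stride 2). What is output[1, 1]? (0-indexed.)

The receptive field on the input at this output position is [-1 7 4 / 6 -4 -3 / -3 -1 3]. Elementwise product with the kernel and sum: -1·1 + 7·2 + 6·-1 + -4·2 + -1·2.

-3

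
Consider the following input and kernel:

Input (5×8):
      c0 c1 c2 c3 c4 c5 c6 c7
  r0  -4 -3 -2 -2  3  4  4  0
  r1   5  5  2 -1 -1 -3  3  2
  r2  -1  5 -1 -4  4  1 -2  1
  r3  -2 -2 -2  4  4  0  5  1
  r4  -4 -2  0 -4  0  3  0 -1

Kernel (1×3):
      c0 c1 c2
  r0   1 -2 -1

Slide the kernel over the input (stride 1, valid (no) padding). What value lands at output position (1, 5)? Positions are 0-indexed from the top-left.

-11

The receptive field on the input at this output position is [-3 3 2]. Elementwise product with the kernel and sum: -3·1 + 3·-2 + 2·-1.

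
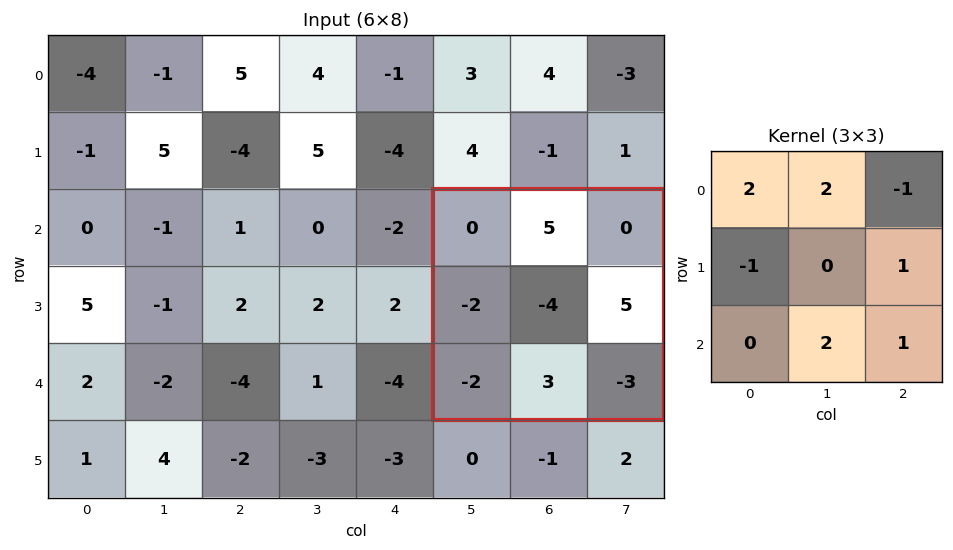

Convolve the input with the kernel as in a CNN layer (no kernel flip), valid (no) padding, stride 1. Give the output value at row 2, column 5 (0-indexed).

20

The receptive field on the input at this output position is [0 5 0 / -2 -4 5 / -2 3 -3]. Elementwise product with the kernel and sum: 0·2 + 5·2 + 0·-1 + -2·-1 + 5·1 + 3·2 + -3·1.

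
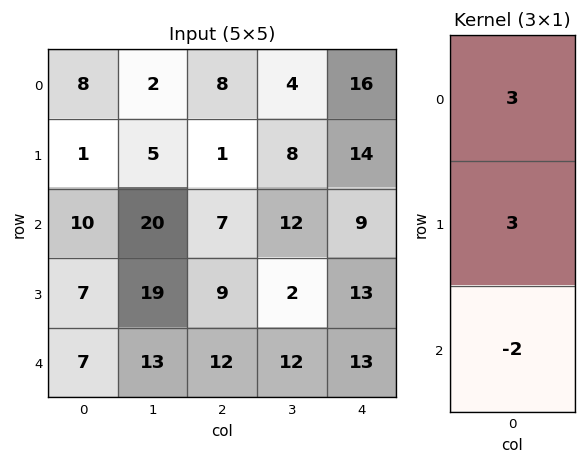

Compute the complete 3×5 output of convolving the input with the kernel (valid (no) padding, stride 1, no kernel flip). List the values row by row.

7 -19 13 12 72
19 37 6 56 43
37 91 24 18 40

Output[0,0]: The receptive field on the input at this output position is [8 / 1 / 10]. Elementwise product with the kernel and sum: 8·3 + 1·3 + 10·-2.
Output[0,1]: The receptive field on the input at this output position is [2 / 5 / 20]. Elementwise product with the kernel and sum: 2·3 + 5·3 + 20·-2.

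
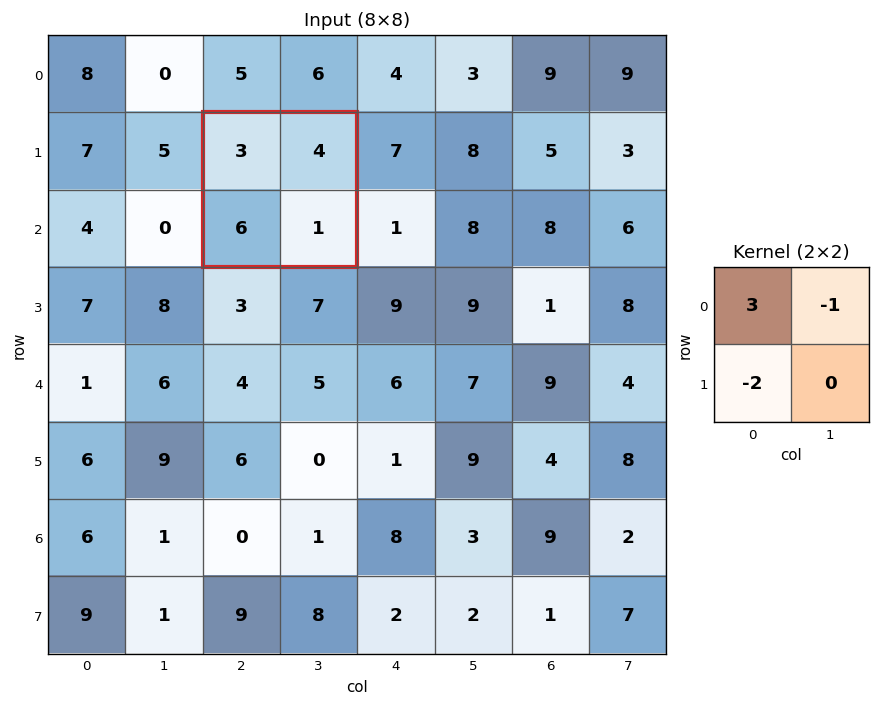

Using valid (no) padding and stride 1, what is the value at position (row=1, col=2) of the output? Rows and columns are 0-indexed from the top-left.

The receptive field on the input at this output position is [3 4 / 6 1]. Elementwise product with the kernel and sum: 3·3 + 4·-1 + 6·-2.

-7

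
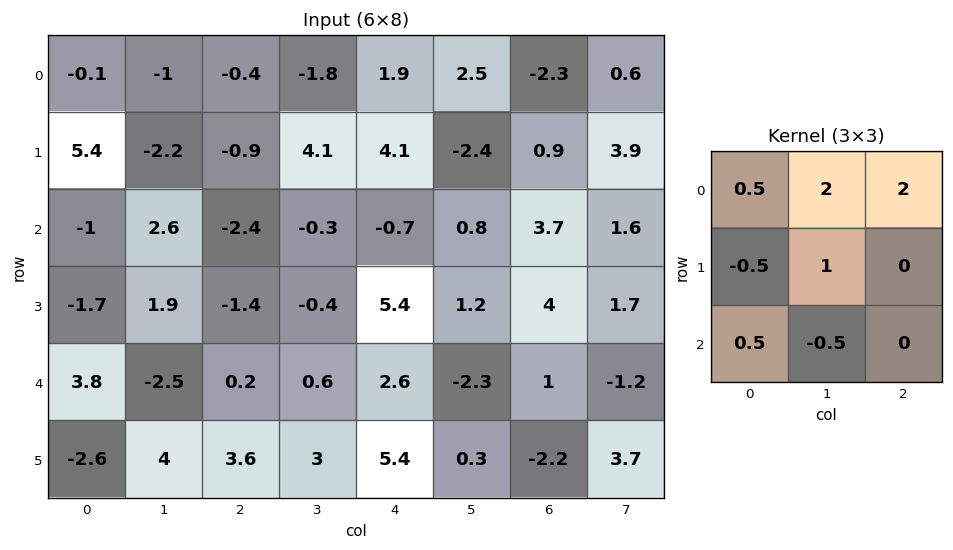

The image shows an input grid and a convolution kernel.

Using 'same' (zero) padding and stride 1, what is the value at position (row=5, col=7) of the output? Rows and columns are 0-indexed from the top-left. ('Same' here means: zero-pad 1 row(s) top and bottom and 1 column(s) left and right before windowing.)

The receptive field on the zero-padded input at this output position is [1 -1.2 0 / -2.2 3.7 0 / 0 0 0]. Elementwise product with the kernel and sum: 1·0.5 + -1.2·2 + 0·2 + -2.2·-0.5 + 3.7·1 + 0·0.5 + 0·-0.5.

2.9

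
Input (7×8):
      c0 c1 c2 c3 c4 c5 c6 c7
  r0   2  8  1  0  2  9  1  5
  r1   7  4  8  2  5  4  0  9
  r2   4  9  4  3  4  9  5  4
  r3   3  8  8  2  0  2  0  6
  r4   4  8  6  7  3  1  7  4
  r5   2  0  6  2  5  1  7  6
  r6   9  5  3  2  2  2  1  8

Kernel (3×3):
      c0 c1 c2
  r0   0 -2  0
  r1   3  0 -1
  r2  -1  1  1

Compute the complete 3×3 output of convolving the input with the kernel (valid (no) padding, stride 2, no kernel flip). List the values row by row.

6 22 7
-7 22 -13
-17 0 7

Output[0,0]: The receptive field on the input at this output position is [2 8 1 / 7 4 8 / 4 9 4]. Elementwise product with the kernel and sum: 8·-2 + 7·3 + 8·-1 + 4·-1 + 9·1 + 4·1.
Output[0,1]: The receptive field on the input at this output position is [1 0 2 / 8 2 5 / 4 3 4]. Elementwise product with the kernel and sum: 0·-2 + 8·3 + 5·-1 + 4·-1 + 3·1 + 4·1.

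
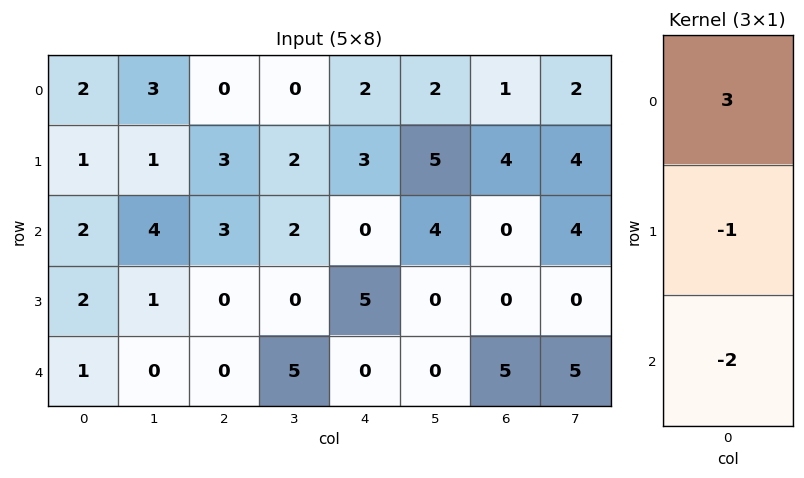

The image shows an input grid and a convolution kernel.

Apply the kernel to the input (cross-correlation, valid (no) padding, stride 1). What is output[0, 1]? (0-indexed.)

0

The receptive field on the input at this output position is [3 / 1 / 4]. Elementwise product with the kernel and sum: 3·3 + 1·-1 + 4·-2.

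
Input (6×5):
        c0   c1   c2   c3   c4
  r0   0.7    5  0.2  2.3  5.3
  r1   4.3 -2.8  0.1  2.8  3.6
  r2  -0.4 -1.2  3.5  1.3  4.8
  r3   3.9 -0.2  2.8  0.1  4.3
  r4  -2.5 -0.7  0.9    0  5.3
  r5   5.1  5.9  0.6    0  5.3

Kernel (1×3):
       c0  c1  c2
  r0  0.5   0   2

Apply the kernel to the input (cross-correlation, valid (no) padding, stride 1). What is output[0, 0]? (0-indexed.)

0.75

The receptive field on the input at this output position is [0.7 5 0.2]. Elementwise product with the kernel and sum: 0.7·0.5 + 0.2·2.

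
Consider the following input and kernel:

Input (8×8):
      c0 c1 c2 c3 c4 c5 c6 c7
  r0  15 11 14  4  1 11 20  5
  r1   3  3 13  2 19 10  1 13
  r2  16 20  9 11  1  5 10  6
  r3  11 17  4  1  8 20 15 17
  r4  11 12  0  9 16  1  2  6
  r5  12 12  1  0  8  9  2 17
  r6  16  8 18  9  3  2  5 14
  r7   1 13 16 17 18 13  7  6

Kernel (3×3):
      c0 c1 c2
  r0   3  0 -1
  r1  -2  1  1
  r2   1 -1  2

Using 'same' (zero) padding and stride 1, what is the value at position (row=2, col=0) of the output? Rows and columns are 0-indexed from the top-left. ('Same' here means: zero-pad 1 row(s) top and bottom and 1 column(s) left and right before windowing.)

56

The receptive field on the zero-padded input at this output position is [0 3 3 / 0 16 20 / 0 11 17]. Elementwise product with the kernel and sum: 0·3 + 3·-1 + 0·-2 + 16·1 + 20·1 + 0·1 + 11·-1 + 17·2.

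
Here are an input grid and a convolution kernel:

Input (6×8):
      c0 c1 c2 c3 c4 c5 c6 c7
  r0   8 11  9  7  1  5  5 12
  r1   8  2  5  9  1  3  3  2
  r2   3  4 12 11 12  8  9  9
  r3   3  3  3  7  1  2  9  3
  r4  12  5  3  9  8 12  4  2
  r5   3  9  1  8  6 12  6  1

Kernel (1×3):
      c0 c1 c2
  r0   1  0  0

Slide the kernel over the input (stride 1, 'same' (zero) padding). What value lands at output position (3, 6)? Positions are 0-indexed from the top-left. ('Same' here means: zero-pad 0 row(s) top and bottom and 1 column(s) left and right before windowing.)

The receptive field on the zero-padded input at this output position is [2 9 3]. Elementwise product with the kernel and sum: 2·1.

2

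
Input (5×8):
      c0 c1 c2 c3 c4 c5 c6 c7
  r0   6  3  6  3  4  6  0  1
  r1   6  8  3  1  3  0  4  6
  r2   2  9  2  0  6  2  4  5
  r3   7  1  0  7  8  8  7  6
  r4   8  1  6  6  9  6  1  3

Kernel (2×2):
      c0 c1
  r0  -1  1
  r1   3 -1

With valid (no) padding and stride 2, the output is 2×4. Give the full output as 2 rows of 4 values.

7 5 11 7
27 -9 12 16

Output[0,0]: The receptive field on the input at this output position is [6 3 / 6 8]. Elementwise product with the kernel and sum: 6·-1 + 3·1 + 6·3 + 8·-1.
Output[0,1]: The receptive field on the input at this output position is [6 3 / 3 1]. Elementwise product with the kernel and sum: 6·-1 + 3·1 + 3·3 + 1·-1.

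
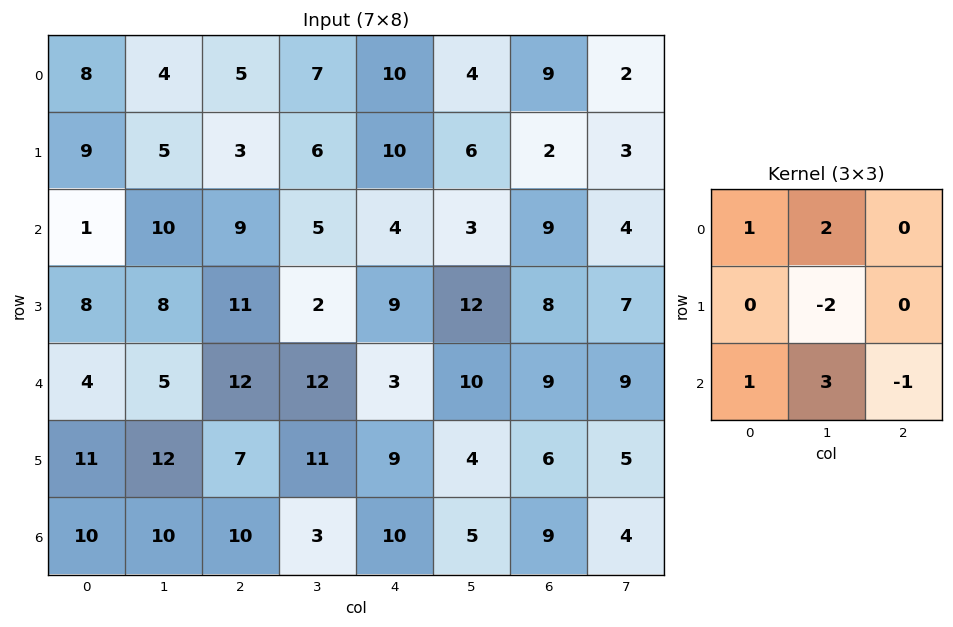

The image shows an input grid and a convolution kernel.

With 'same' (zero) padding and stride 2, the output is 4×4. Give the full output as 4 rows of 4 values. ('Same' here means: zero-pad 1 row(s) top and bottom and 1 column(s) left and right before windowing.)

Output[0,0]: The receptive field on the zero-padded input at this output position is [0 0 0 / 0 8 4 / 0 9 5]. Elementwise product with the kernel and sum: 0·1 + 0·2 + 8·-2 + 0·1 + 9·3 + 5·-1.
Output[0,1]: The receptive field on the zero-padded input at this output position is [0 0 0 / 4 5 7 / 5 3 6]. Elementwise product with the kernel and sum: 0·1 + 0·2 + 5·-2 + 5·1 + 3·3 + 6·-1.

6 -2 10 -9
32 32 35 21
29 28 48 27
2 6 9 -2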